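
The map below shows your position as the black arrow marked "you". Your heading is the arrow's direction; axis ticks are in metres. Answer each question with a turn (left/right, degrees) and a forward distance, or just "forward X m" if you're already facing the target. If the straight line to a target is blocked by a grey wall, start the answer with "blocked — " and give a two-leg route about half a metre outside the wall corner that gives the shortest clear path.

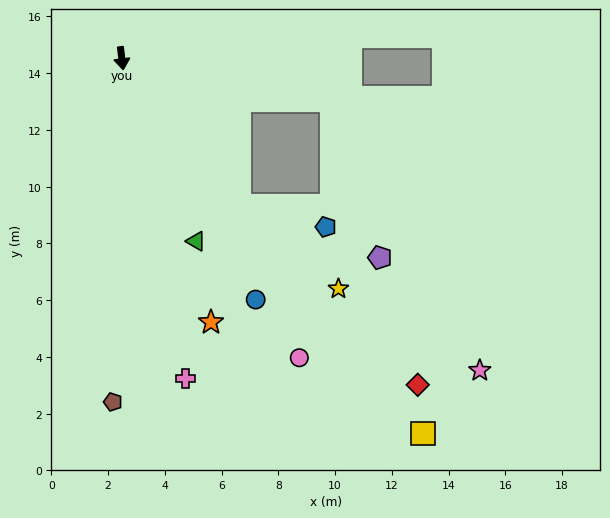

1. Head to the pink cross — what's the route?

turn left 4°, forward 11.5 m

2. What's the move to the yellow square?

turn left 32°, forward 17.0 m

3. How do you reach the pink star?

blocked — turn left 72°, forward 7.5 m, then turn right 50°, forward 10.9 m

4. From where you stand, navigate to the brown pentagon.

turn right 8°, forward 12.1 m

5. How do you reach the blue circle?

turn left 22°, forward 9.7 m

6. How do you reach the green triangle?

turn left 15°, forward 7.0 m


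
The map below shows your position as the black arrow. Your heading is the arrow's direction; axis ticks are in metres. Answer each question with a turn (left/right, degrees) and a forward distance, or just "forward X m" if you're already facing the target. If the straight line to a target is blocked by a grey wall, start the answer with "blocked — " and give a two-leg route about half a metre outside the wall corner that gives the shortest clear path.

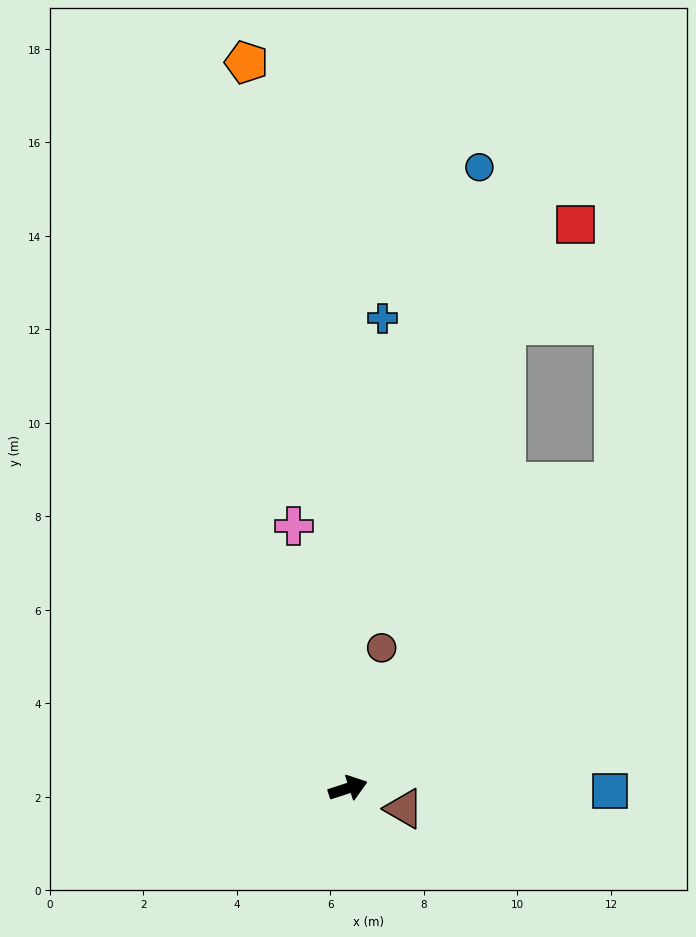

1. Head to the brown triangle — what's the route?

turn right 38°, forward 1.3 m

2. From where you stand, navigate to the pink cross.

turn left 84°, forward 5.7 m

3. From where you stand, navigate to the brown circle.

turn left 59°, forward 3.1 m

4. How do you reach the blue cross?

turn left 68°, forward 10.1 m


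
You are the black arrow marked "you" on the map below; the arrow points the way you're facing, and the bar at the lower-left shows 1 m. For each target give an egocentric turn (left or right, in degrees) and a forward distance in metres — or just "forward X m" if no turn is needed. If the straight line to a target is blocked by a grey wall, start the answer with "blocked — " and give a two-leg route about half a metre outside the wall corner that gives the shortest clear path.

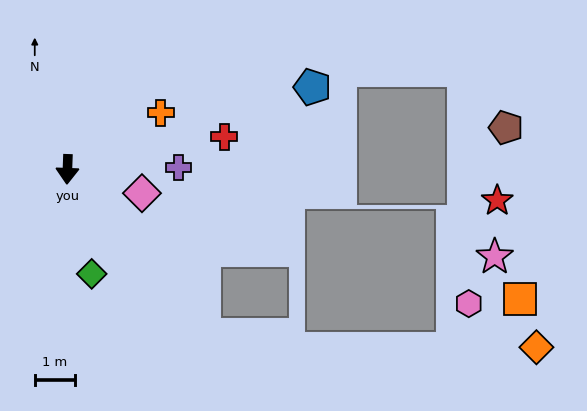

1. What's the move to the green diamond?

turn left 15°, forward 2.6 m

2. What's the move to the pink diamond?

turn left 74°, forward 1.9 m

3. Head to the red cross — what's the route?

turn left 104°, forward 4.0 m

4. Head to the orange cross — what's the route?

turn left 123°, forward 2.7 m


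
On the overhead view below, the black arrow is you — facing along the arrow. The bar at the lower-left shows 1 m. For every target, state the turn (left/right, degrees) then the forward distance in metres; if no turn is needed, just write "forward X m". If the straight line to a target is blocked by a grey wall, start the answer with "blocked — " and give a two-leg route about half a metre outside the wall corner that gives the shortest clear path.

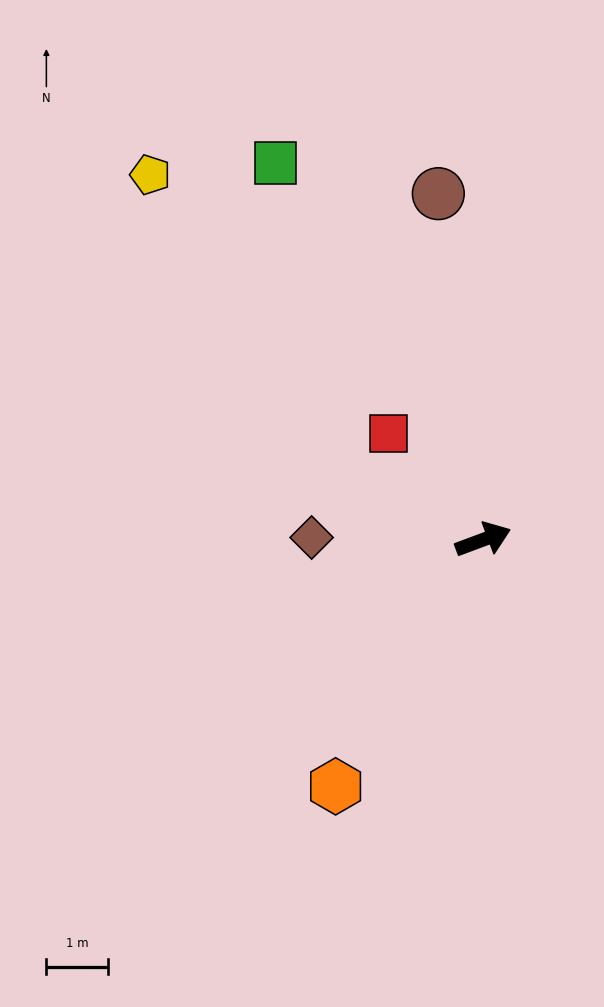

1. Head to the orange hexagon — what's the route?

turn right 141°, forward 4.7 m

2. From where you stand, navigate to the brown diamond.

turn left 159°, forward 2.8 m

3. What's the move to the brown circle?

turn left 77°, forward 5.7 m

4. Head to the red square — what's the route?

turn left 111°, forward 2.3 m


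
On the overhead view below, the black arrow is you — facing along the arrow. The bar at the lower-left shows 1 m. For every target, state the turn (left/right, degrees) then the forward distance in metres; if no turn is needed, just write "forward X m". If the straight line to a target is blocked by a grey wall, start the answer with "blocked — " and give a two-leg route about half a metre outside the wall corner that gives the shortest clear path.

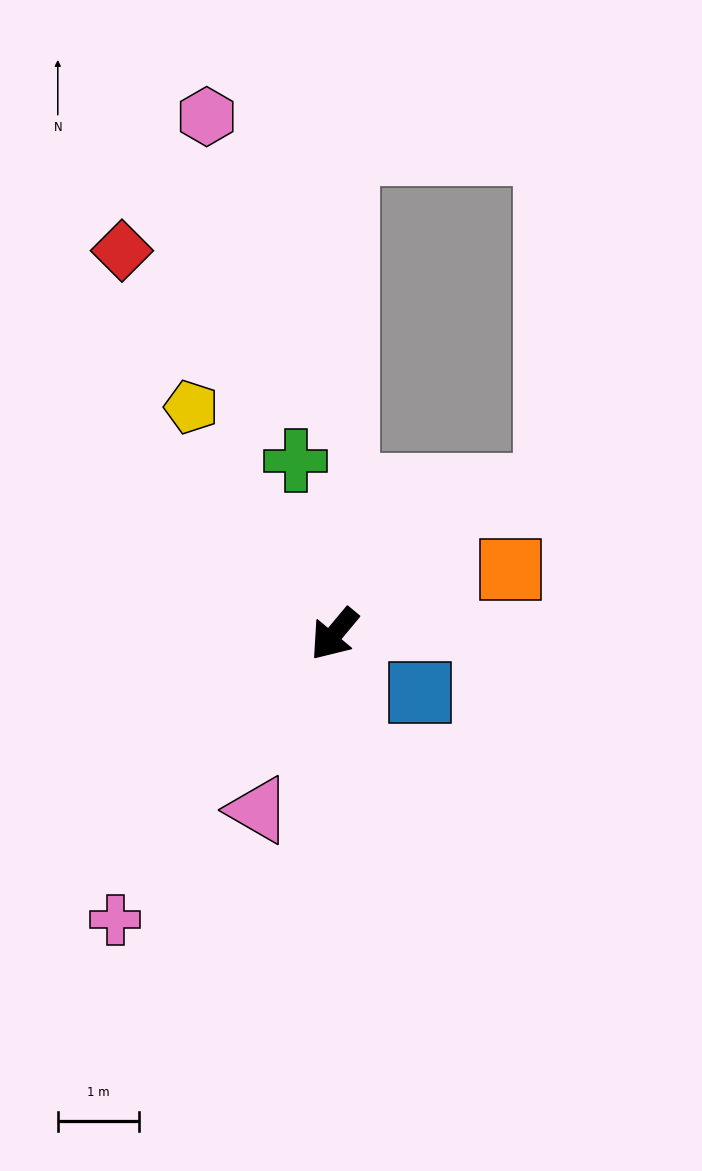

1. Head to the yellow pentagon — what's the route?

turn right 108°, forward 3.3 m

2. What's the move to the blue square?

turn left 96°, forward 1.3 m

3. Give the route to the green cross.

turn right 128°, forward 2.2 m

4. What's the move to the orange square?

turn left 150°, forward 2.3 m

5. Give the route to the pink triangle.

turn left 16°, forward 2.4 m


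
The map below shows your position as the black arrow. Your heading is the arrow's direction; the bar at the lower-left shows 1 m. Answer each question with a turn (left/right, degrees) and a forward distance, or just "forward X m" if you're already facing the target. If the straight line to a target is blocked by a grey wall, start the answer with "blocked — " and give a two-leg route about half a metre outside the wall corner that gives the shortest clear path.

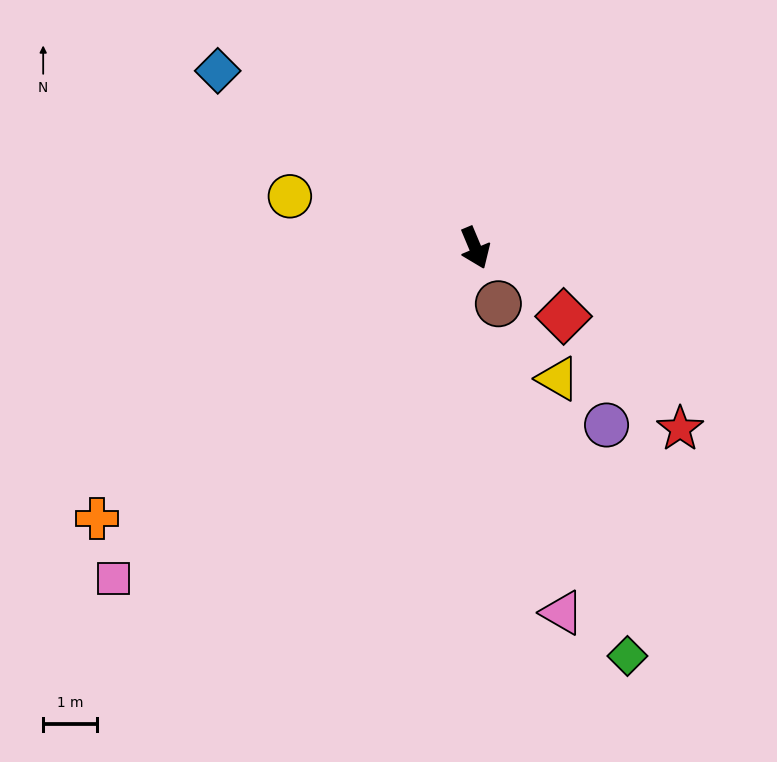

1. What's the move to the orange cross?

turn right 77°, forward 8.6 m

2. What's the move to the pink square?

turn right 70°, forward 9.1 m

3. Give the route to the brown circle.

forward 1.1 m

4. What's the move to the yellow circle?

turn right 128°, forward 3.6 m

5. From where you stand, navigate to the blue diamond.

turn right 147°, forward 5.8 m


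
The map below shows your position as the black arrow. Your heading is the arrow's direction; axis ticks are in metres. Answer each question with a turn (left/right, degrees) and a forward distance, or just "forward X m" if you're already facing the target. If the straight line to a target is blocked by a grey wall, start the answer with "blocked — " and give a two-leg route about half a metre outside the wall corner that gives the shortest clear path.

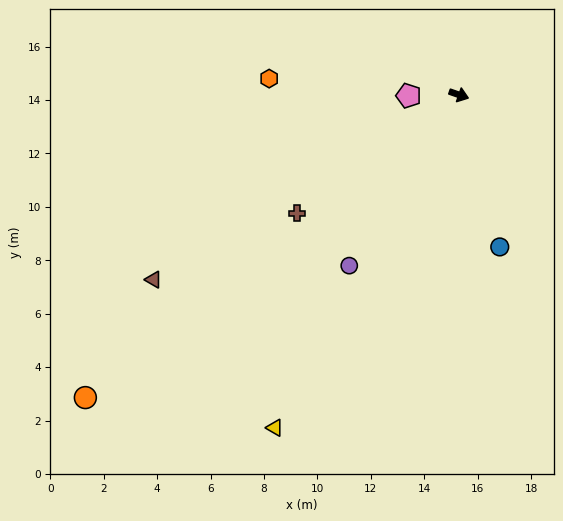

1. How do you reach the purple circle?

turn right 104°, forward 7.6 m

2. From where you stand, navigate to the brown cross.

turn right 125°, forward 7.5 m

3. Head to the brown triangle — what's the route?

turn right 130°, forward 13.4 m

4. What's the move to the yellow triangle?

turn right 100°, forward 14.2 m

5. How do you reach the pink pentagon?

turn right 160°, forward 1.9 m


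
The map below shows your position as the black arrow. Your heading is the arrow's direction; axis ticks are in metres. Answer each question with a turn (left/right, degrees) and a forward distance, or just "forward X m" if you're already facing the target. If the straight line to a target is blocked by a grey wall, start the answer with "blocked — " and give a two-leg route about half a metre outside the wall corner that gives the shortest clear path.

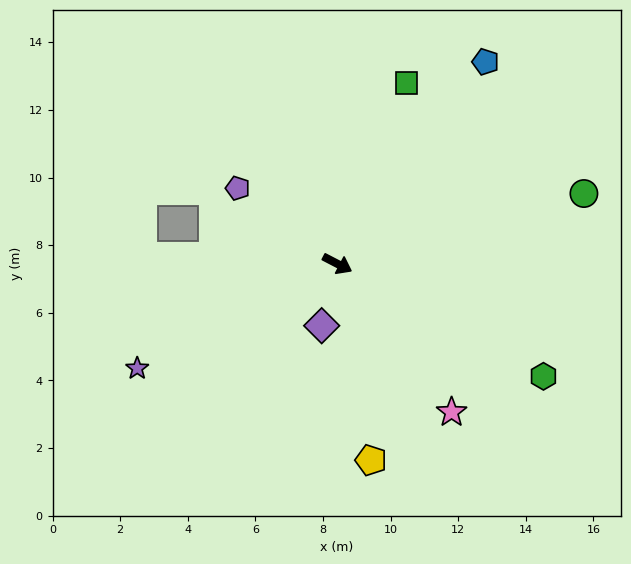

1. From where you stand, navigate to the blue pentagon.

turn left 81°, forward 7.4 m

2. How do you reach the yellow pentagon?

turn right 53°, forward 5.9 m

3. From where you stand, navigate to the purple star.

turn right 125°, forward 6.7 m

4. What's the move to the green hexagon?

forward 6.9 m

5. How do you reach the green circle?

turn left 43°, forward 7.6 m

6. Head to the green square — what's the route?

turn left 96°, forward 5.7 m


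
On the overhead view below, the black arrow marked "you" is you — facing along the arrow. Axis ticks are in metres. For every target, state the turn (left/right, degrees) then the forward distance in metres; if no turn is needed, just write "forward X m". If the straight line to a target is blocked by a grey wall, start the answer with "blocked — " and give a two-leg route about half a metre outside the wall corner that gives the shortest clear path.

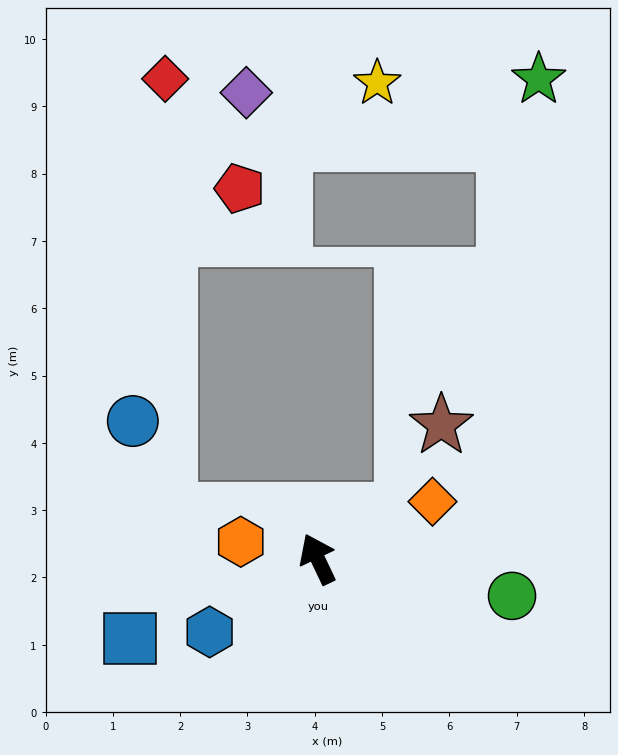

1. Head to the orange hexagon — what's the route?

turn left 52°, forward 1.2 m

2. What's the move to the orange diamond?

turn right 89°, forward 1.9 m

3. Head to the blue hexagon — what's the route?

turn left 99°, forward 1.9 m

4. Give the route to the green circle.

turn right 126°, forward 2.9 m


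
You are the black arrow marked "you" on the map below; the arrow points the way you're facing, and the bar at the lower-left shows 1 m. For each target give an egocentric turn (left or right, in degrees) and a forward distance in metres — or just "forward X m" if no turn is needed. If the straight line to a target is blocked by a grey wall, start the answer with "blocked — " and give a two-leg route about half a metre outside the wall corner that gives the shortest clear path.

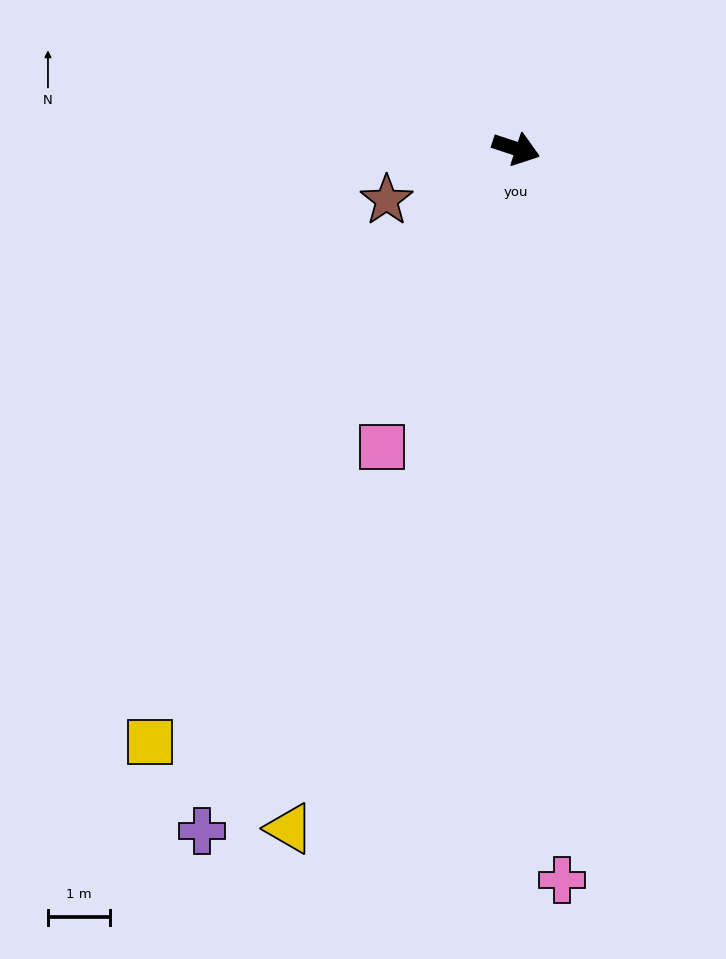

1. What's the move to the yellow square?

turn right 103°, forward 11.2 m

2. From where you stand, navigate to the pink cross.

turn right 68°, forward 11.8 m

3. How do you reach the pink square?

turn right 96°, forward 5.2 m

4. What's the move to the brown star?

turn right 140°, forward 2.2 m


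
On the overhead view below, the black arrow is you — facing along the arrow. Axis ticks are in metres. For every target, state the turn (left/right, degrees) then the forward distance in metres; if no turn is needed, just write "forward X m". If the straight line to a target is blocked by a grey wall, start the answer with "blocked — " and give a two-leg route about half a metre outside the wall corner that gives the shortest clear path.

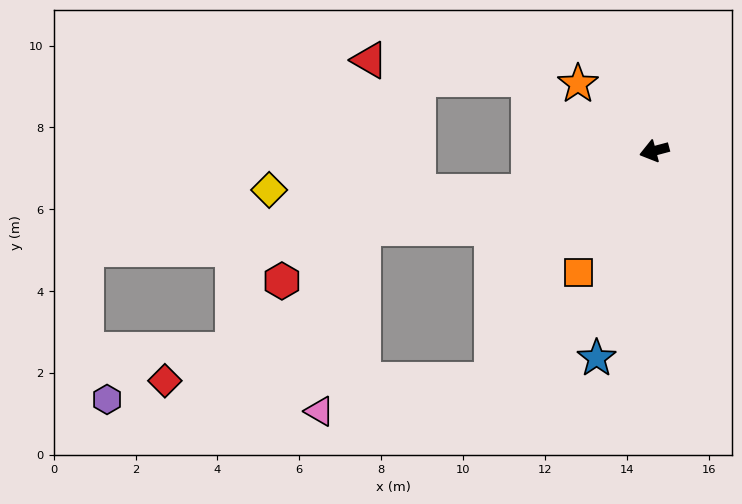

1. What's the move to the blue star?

turn left 60°, forward 5.3 m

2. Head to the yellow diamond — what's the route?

blocked — turn left 3°, forward 3.2 m, then turn right 18°, forward 6.3 m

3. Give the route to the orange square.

turn left 43°, forward 3.5 m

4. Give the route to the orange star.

turn right 56°, forward 2.5 m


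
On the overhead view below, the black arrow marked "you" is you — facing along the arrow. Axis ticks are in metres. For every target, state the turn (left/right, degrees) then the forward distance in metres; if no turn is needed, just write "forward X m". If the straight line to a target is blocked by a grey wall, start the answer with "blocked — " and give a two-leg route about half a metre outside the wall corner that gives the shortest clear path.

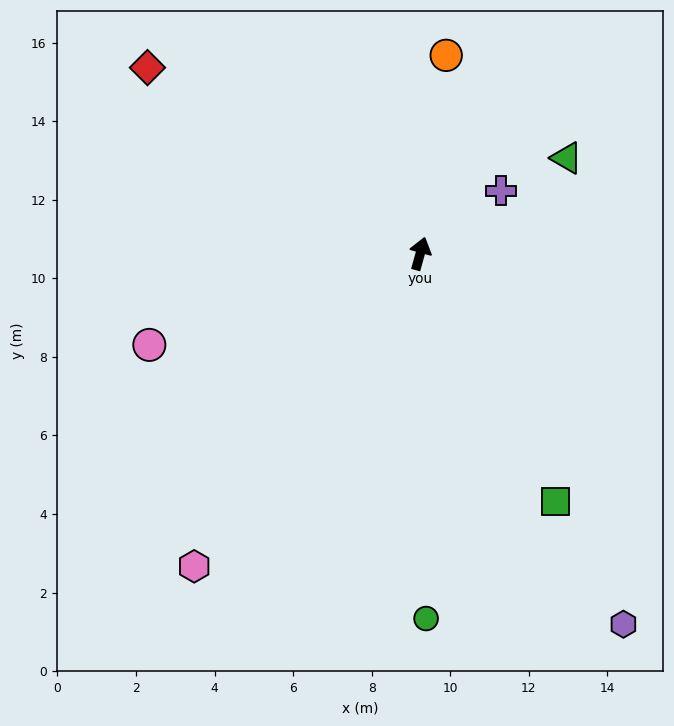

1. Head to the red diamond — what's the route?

turn left 71°, forward 8.4 m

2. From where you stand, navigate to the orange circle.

turn left 8°, forward 5.1 m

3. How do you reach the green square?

turn right 136°, forward 7.2 m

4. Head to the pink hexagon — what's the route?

turn left 160°, forward 9.8 m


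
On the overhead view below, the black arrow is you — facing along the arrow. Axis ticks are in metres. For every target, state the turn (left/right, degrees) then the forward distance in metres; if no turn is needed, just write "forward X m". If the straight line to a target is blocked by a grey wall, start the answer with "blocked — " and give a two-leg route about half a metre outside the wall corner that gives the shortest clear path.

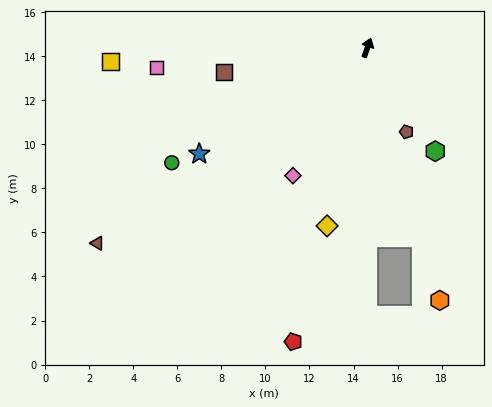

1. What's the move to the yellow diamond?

turn right 173°, forward 8.3 m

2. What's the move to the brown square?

turn left 119°, forward 6.6 m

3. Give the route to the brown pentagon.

turn right 135°, forward 4.2 m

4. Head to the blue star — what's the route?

turn left 142°, forward 9.0 m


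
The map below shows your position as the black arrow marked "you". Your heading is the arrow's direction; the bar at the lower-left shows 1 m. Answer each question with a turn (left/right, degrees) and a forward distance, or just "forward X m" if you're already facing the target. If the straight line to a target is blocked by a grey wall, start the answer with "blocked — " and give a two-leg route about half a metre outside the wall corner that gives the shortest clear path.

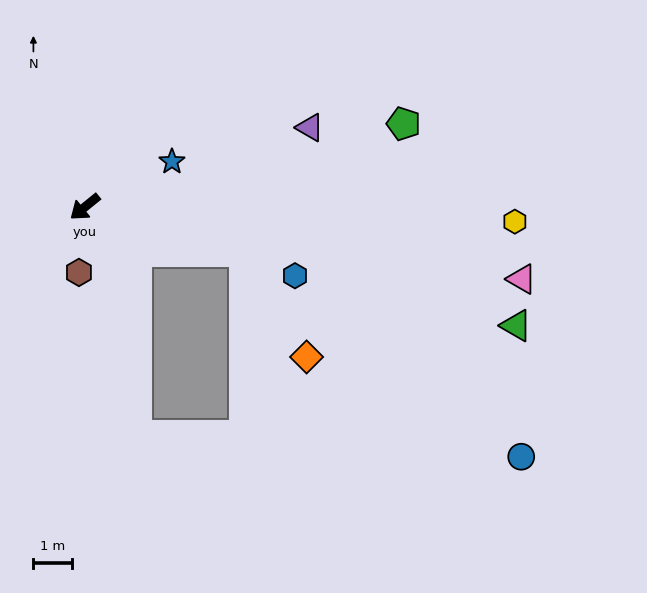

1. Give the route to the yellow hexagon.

turn left 139°, forward 11.2 m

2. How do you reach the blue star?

turn left 168°, forward 2.6 m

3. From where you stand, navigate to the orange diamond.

blocked — turn left 126°, forward 4.3 m, then turn right 45°, forward 3.2 m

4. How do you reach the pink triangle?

turn left 132°, forward 11.5 m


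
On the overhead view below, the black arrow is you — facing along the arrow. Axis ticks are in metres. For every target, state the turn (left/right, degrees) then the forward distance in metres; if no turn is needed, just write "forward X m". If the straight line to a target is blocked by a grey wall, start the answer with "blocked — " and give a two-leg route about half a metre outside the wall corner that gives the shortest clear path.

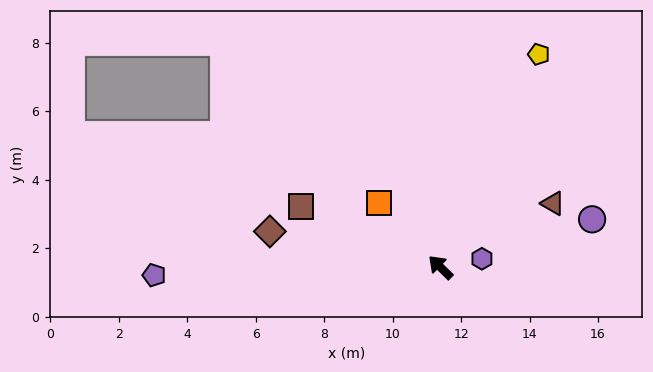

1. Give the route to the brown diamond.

turn left 33°, forward 5.1 m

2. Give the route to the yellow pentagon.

turn right 70°, forward 6.8 m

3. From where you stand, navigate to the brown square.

turn left 21°, forward 4.4 m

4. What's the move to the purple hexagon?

turn right 124°, forward 1.2 m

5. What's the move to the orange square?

forward 2.6 m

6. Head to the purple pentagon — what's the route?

turn left 46°, forward 8.4 m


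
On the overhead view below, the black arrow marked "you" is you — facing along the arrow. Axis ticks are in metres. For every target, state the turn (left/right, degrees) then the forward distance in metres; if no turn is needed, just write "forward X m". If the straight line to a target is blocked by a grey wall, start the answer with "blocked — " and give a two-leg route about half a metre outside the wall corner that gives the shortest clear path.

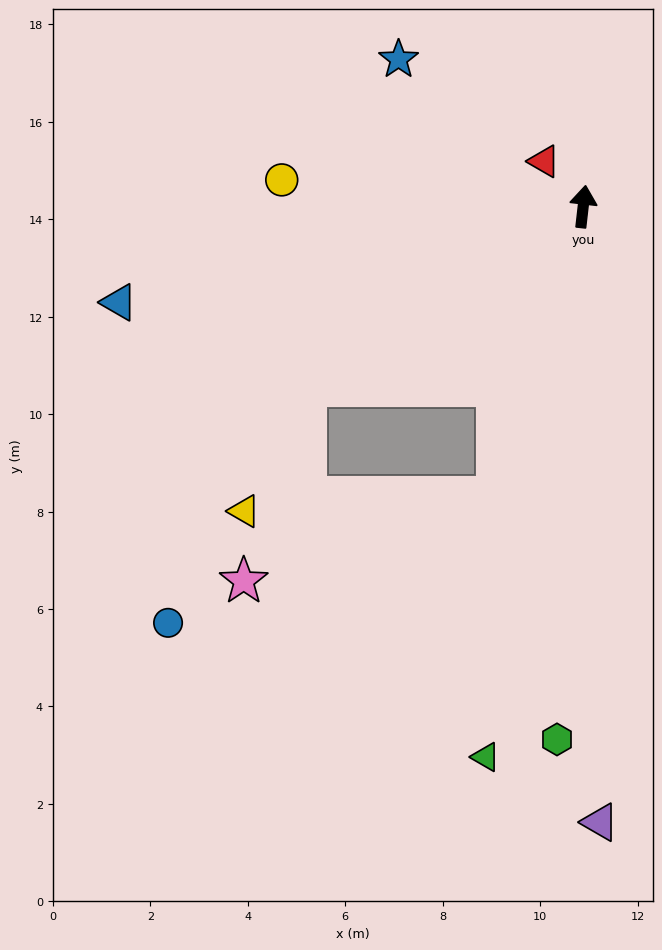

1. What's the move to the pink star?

blocked — turn left 170°, forward 6.2 m, then turn right 55°, forward 5.5 m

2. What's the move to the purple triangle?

turn right 172°, forward 12.6 m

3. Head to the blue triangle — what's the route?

turn left 108°, forward 9.7 m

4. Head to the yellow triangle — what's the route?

blocked — turn left 129°, forward 6.8 m, then turn left 31°, forward 2.9 m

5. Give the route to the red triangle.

turn left 47°, forward 1.2 m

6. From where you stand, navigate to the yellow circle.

turn left 91°, forward 6.2 m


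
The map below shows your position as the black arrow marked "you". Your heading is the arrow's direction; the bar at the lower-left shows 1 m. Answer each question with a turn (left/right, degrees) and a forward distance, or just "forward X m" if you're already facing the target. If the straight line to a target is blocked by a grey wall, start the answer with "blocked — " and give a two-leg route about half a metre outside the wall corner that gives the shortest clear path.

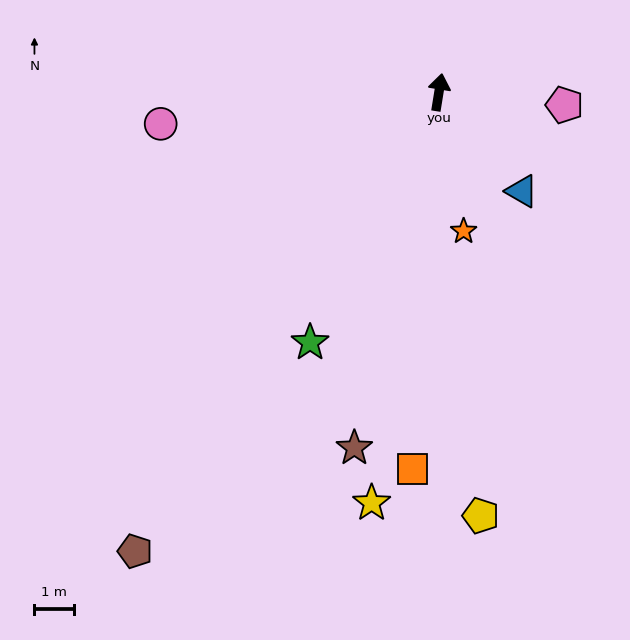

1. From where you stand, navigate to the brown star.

turn left 176°, forward 9.3 m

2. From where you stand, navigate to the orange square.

turn right 175°, forward 9.6 m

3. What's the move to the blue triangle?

turn right 131°, forward 3.3 m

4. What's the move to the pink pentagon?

turn right 87°, forward 3.2 m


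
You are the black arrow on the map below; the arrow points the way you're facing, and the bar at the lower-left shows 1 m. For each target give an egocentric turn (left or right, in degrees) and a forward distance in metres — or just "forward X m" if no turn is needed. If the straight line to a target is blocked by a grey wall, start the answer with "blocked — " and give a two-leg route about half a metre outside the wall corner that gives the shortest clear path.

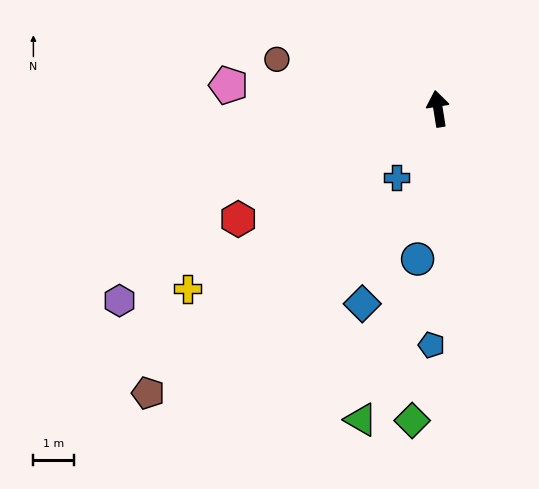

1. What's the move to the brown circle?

turn left 64°, forward 4.1 m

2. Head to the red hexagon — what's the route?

turn left 110°, forward 5.6 m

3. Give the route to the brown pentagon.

turn left 125°, forward 9.9 m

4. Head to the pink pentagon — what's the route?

turn left 75°, forward 5.1 m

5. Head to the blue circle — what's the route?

turn left 163°, forward 3.7 m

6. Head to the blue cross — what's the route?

turn left 140°, forward 2.0 m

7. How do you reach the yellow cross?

turn left 117°, forward 7.5 m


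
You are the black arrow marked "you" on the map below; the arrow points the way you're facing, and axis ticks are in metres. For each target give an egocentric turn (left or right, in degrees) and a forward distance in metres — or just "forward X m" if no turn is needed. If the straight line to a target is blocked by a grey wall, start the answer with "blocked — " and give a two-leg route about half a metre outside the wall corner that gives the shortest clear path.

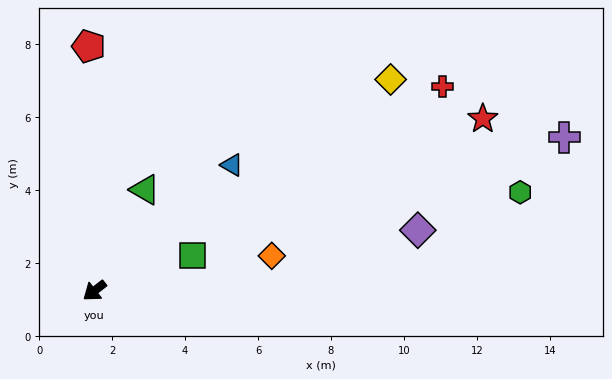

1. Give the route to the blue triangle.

turn right 175°, forward 5.1 m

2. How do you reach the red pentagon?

turn right 127°, forward 6.7 m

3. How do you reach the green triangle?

turn right 154°, forward 3.1 m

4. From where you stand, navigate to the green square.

turn left 162°, forward 2.8 m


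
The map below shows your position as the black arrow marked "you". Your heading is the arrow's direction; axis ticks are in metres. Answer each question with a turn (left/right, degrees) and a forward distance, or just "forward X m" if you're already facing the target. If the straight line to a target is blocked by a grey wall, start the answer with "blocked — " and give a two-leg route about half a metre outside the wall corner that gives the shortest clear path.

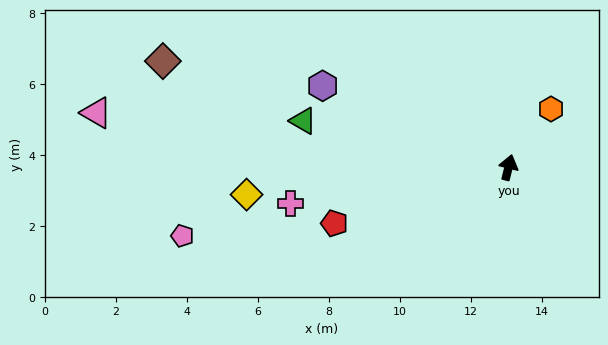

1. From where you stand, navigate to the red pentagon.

turn left 122°, forward 5.2 m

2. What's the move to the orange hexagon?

turn right 22°, forward 2.0 m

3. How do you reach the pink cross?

turn left 113°, forward 6.2 m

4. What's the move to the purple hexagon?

turn left 80°, forward 5.7 m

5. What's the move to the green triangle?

turn left 91°, forward 5.9 m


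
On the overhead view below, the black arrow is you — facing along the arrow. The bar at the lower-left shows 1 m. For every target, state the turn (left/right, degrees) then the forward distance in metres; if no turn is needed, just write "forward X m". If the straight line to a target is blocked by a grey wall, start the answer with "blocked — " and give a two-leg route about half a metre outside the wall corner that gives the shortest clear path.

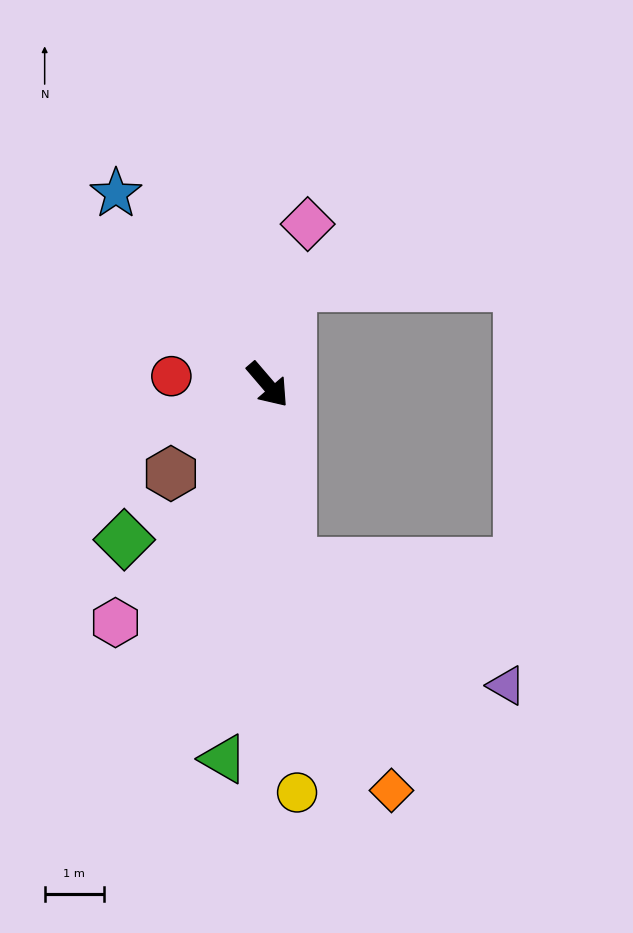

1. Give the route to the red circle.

turn right 136°, forward 1.6 m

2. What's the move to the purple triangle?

blocked — turn right 33°, forward 3.0 m, then turn left 53°, forward 4.2 m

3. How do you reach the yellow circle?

turn right 36°, forward 6.9 m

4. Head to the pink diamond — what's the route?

turn left 125°, forward 2.8 m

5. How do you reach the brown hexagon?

turn right 88°, forward 2.2 m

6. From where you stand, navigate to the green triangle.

turn right 47°, forward 6.3 m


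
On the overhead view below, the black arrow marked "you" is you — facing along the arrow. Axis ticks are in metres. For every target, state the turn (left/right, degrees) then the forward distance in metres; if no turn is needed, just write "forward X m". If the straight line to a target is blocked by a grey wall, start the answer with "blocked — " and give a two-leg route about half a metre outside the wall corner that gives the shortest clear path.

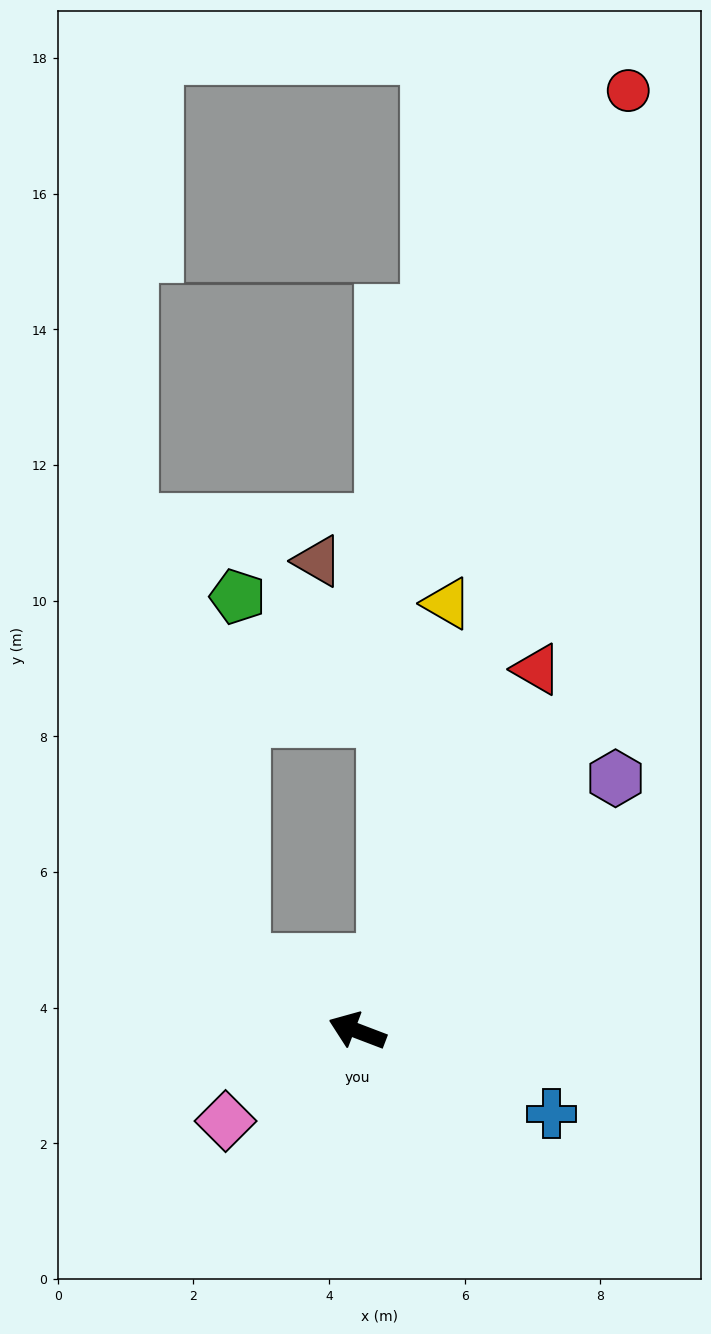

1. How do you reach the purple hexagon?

turn right 115°, forward 5.3 m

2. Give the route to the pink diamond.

turn left 55°, forward 2.4 m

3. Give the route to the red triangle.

turn right 96°, forward 6.0 m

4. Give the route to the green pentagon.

blocked — turn right 10°, forward 2.0 m, then turn right 59°, forward 5.4 m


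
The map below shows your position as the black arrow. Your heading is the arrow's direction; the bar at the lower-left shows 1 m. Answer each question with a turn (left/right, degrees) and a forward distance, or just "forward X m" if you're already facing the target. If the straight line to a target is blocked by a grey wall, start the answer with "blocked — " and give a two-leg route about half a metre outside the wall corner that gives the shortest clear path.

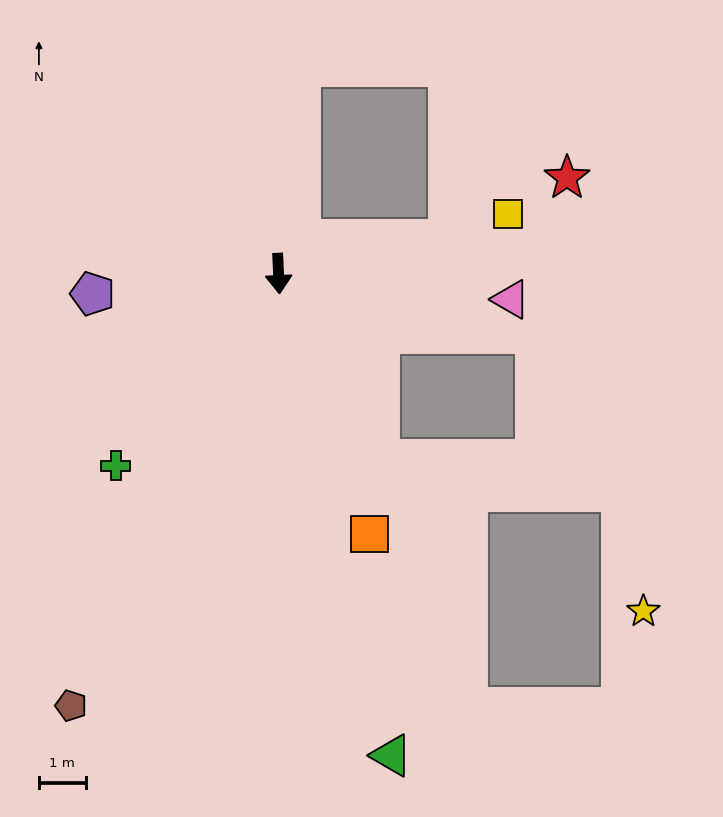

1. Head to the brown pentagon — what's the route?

turn right 28°, forward 10.2 m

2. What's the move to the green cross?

turn right 43°, forward 5.4 m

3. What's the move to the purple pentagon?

turn right 86°, forward 4.0 m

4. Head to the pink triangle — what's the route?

turn left 81°, forward 5.0 m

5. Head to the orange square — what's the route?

turn left 17°, forward 5.9 m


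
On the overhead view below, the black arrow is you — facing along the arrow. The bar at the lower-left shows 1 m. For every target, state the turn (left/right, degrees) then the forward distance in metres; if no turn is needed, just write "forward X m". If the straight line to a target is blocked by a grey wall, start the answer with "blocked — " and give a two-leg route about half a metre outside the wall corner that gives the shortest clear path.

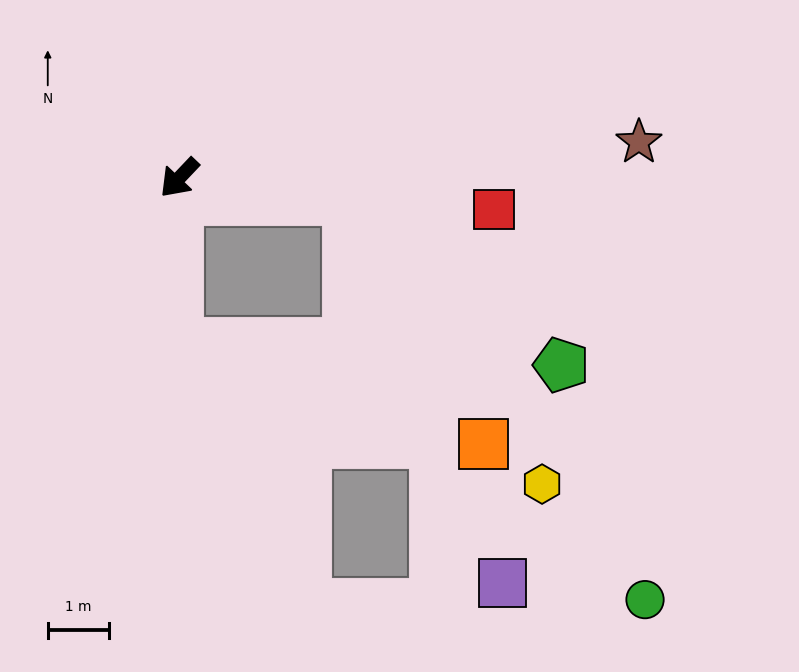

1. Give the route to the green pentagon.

blocked — turn left 126°, forward 2.8 m, then turn right 30°, forward 4.4 m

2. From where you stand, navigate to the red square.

turn left 128°, forward 5.1 m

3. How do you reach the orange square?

blocked — turn left 126°, forward 2.8 m, then turn right 54°, forward 4.5 m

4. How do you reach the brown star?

turn left 138°, forward 7.5 m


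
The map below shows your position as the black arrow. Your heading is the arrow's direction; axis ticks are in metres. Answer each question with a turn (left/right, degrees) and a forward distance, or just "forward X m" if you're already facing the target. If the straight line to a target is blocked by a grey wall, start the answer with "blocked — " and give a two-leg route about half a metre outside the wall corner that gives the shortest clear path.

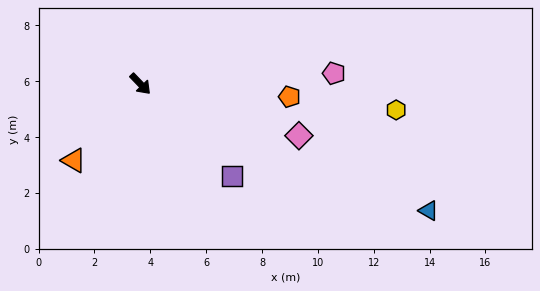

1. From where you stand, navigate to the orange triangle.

turn right 85°, forward 3.6 m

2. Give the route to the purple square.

forward 4.6 m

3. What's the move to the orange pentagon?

turn left 41°, forward 5.4 m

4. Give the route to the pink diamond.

turn left 28°, forward 6.0 m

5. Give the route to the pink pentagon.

turn left 49°, forward 6.9 m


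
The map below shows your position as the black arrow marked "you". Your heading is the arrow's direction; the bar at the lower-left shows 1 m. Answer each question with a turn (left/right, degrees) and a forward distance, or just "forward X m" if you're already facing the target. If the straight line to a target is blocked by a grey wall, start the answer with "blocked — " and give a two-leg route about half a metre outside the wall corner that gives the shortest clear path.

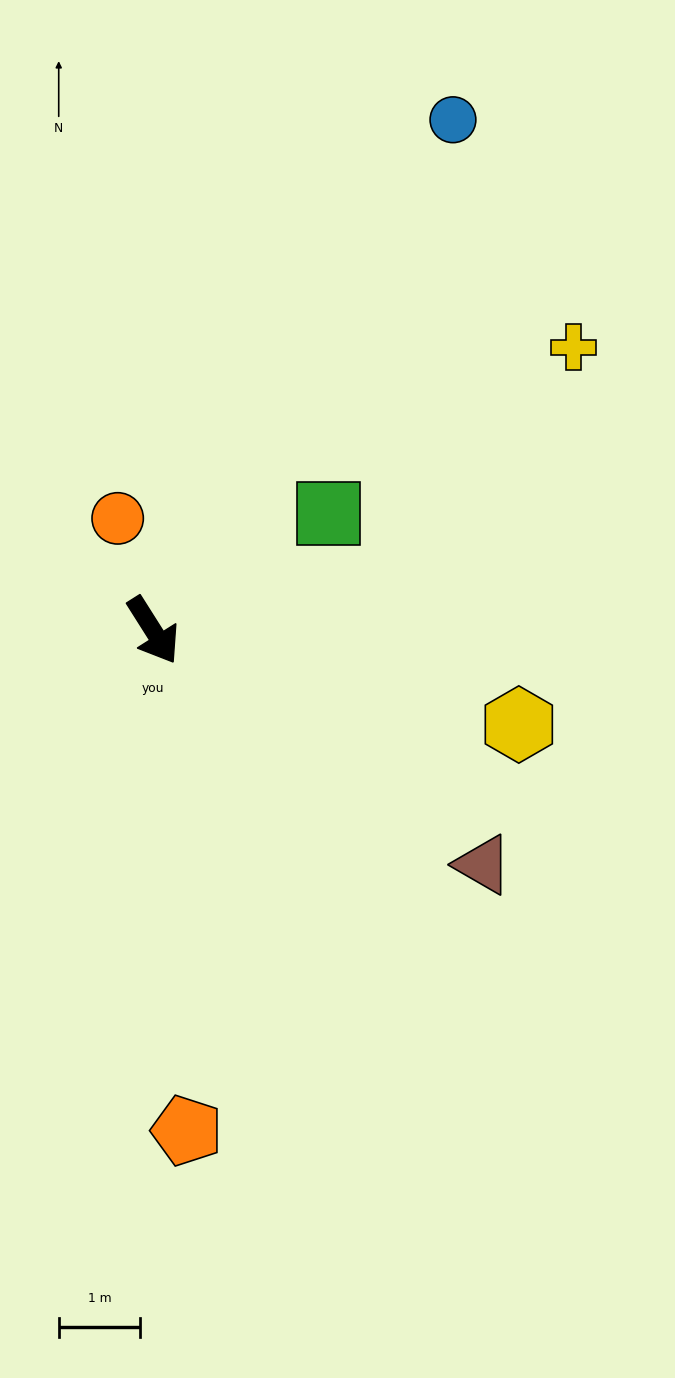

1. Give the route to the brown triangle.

turn left 22°, forward 5.0 m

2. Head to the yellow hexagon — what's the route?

turn left 43°, forward 4.6 m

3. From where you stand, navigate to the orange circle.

turn left 165°, forward 1.4 m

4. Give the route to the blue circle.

turn left 117°, forward 7.3 m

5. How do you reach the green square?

turn left 91°, forward 2.6 m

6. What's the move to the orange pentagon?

turn right 28°, forward 6.1 m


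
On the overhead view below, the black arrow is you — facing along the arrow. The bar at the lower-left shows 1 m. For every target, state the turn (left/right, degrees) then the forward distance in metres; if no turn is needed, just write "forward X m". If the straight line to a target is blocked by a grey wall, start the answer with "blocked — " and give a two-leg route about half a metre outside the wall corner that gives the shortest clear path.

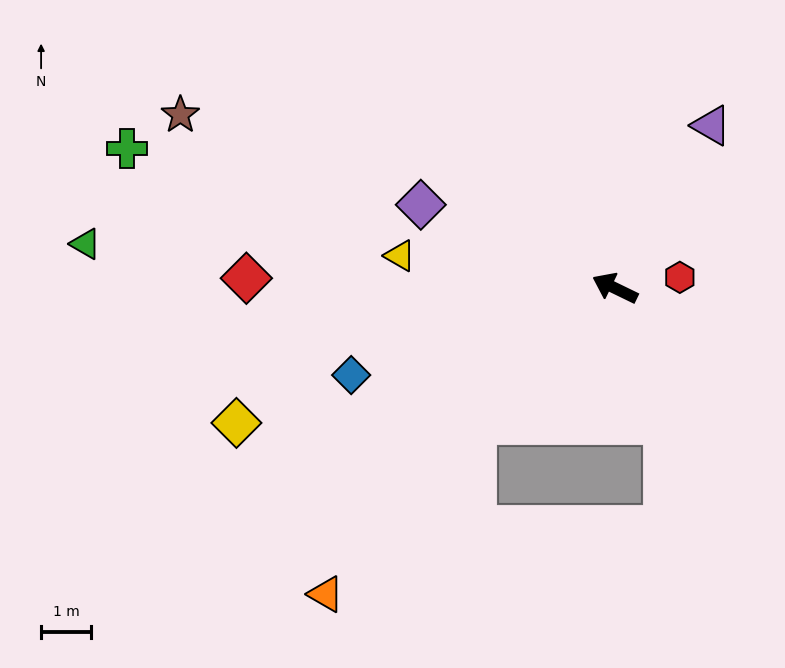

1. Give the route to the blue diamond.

turn left 44°, forward 5.6 m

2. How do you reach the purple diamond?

turn left 3°, forward 4.2 m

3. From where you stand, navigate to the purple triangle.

turn right 95°, forward 3.8 m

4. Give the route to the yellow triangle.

turn left 17°, forward 4.3 m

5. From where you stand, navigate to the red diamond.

turn left 24°, forward 7.4 m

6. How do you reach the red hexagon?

turn right 145°, forward 1.3 m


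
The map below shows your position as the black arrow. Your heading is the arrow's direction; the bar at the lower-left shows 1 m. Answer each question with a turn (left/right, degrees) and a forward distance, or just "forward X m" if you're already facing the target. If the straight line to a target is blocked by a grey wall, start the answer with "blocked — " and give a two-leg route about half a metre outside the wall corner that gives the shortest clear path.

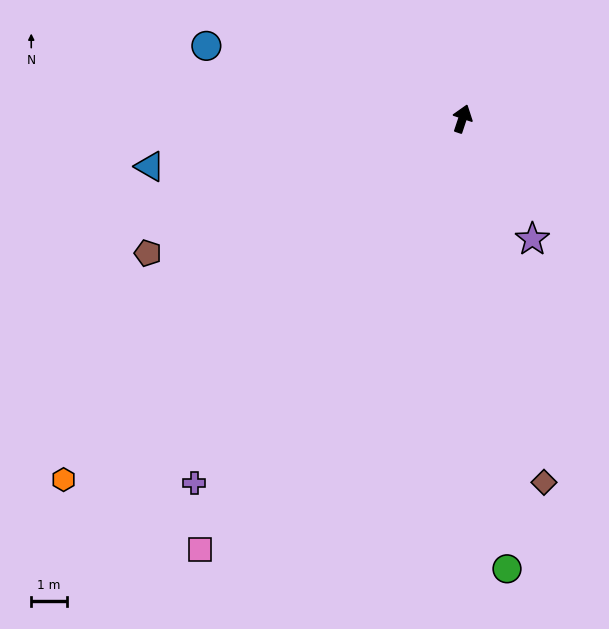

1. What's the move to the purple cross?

turn left 162°, forward 12.6 m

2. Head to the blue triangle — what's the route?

turn left 117°, forward 8.8 m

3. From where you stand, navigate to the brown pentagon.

turn left 132°, forward 9.5 m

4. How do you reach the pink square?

turn left 167°, forward 14.1 m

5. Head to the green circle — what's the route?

turn right 156°, forward 12.6 m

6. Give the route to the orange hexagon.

turn left 151°, forward 15.0 m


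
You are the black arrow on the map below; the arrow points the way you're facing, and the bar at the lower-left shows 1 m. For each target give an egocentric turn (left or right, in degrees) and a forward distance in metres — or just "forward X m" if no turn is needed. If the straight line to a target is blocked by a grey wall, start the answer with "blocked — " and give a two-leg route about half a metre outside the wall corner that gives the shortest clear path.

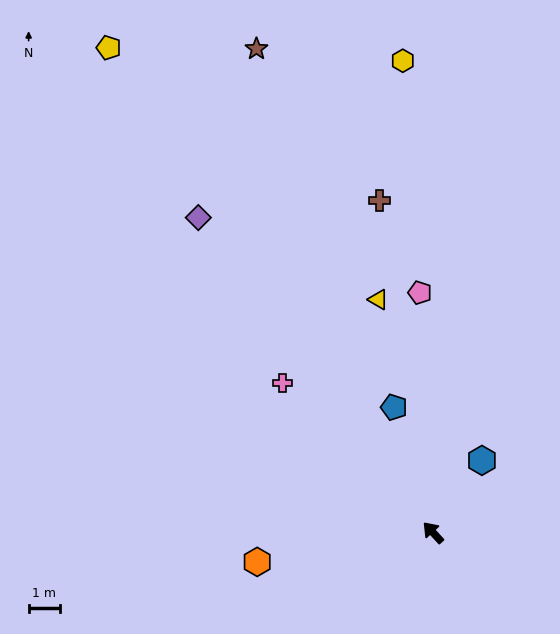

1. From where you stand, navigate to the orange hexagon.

turn left 57°, forward 5.7 m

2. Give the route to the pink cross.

turn left 3°, forward 6.8 m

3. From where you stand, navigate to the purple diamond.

turn right 6°, forward 12.6 m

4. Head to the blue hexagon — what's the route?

turn right 77°, forward 2.8 m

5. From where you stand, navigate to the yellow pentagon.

turn right 9°, forward 18.8 m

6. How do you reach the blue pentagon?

turn right 25°, forward 4.2 m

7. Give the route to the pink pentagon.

turn right 39°, forward 7.7 m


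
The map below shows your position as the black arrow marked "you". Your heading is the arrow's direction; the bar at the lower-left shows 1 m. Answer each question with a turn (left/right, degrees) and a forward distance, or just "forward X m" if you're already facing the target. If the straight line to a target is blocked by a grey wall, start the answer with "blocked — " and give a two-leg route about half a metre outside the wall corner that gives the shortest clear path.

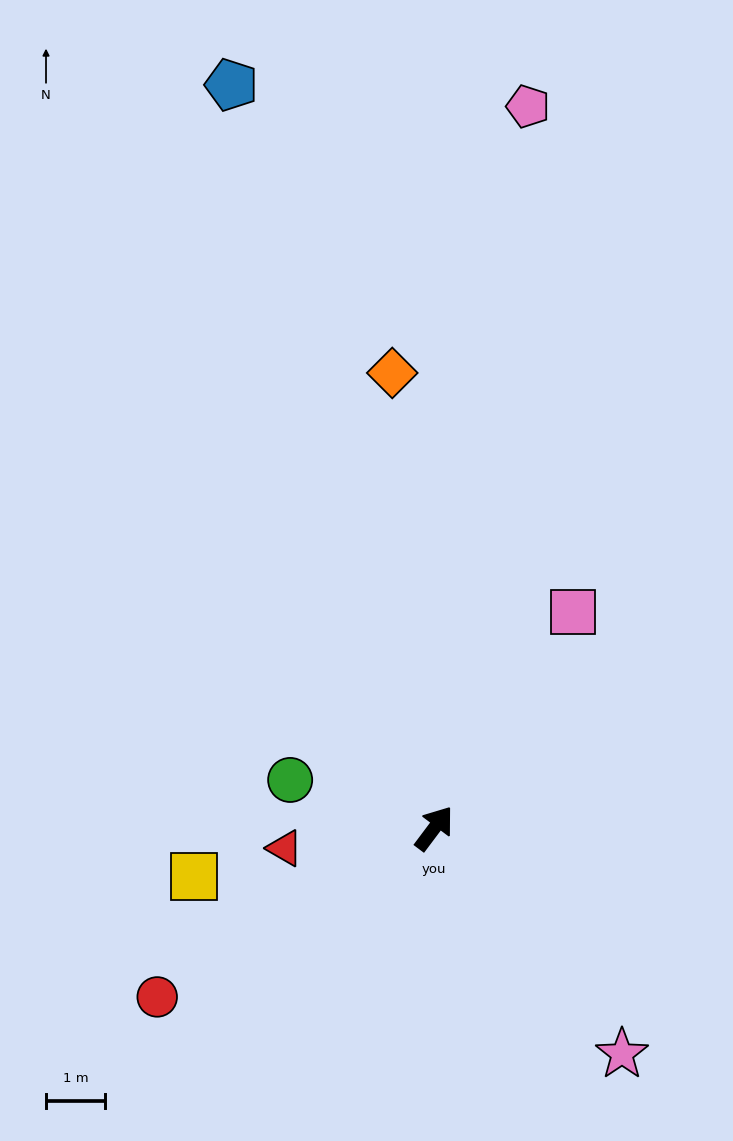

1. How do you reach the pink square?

turn left 4°, forward 4.4 m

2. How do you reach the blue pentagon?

turn left 52°, forward 13.1 m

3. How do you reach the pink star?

turn right 103°, forward 5.0 m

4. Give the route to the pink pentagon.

turn left 29°, forward 12.3 m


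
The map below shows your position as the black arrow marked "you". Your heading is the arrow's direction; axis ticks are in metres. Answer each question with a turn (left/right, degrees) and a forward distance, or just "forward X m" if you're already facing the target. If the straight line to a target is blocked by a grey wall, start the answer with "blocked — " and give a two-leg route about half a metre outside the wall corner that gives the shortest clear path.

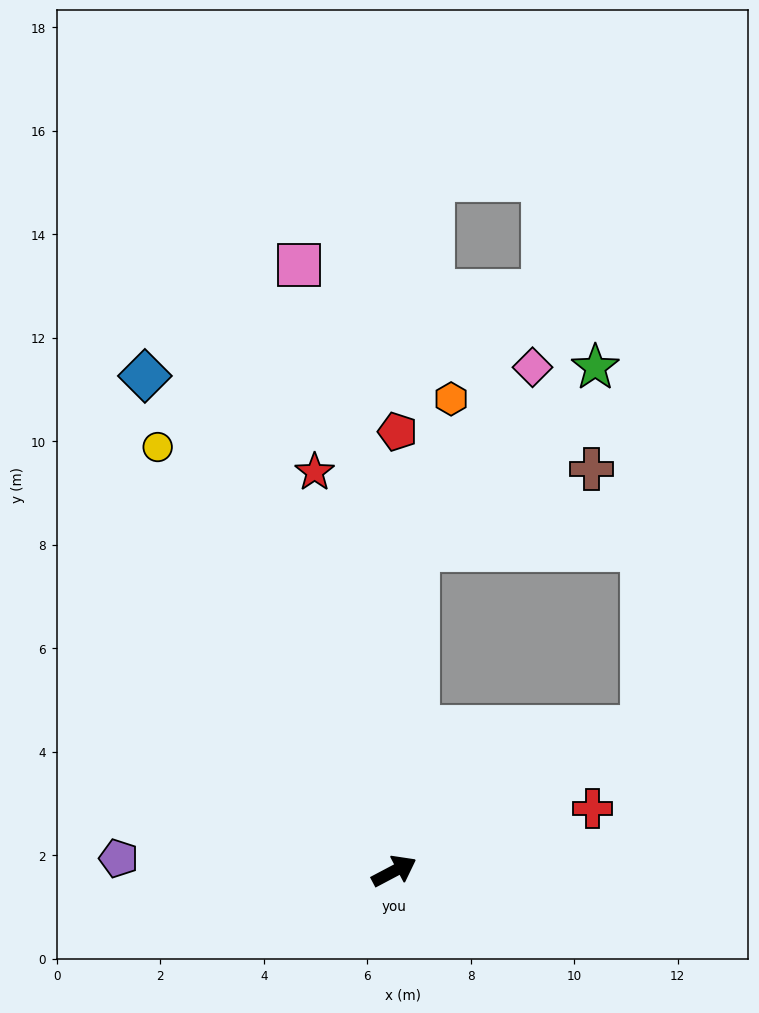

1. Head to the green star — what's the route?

blocked — turn left 58°, forward 6.2 m, then turn right 40°, forward 4.9 m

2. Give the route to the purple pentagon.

turn left 150°, forward 5.3 m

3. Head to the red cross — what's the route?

turn right 10°, forward 4.0 m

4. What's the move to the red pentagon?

turn left 62°, forward 8.5 m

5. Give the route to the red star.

turn left 73°, forward 7.9 m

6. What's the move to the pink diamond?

blocked — turn left 58°, forward 6.2 m, then turn right 28°, forward 4.2 m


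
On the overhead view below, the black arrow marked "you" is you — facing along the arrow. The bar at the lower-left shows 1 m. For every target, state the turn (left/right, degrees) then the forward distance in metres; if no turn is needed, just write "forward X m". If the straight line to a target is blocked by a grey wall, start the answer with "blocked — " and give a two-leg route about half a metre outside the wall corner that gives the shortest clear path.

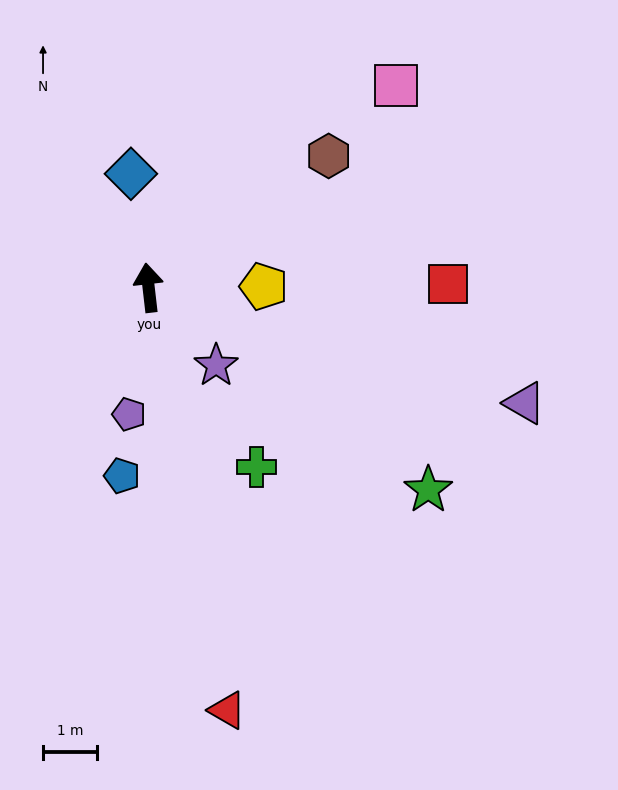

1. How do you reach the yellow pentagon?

turn right 96°, forward 2.2 m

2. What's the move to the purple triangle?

turn right 114°, forward 7.4 m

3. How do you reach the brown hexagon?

turn right 60°, forward 4.2 m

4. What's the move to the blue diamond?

turn left 2°, forward 2.2 m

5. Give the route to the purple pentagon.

turn left 165°, forward 2.4 m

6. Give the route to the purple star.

turn right 146°, forward 1.9 m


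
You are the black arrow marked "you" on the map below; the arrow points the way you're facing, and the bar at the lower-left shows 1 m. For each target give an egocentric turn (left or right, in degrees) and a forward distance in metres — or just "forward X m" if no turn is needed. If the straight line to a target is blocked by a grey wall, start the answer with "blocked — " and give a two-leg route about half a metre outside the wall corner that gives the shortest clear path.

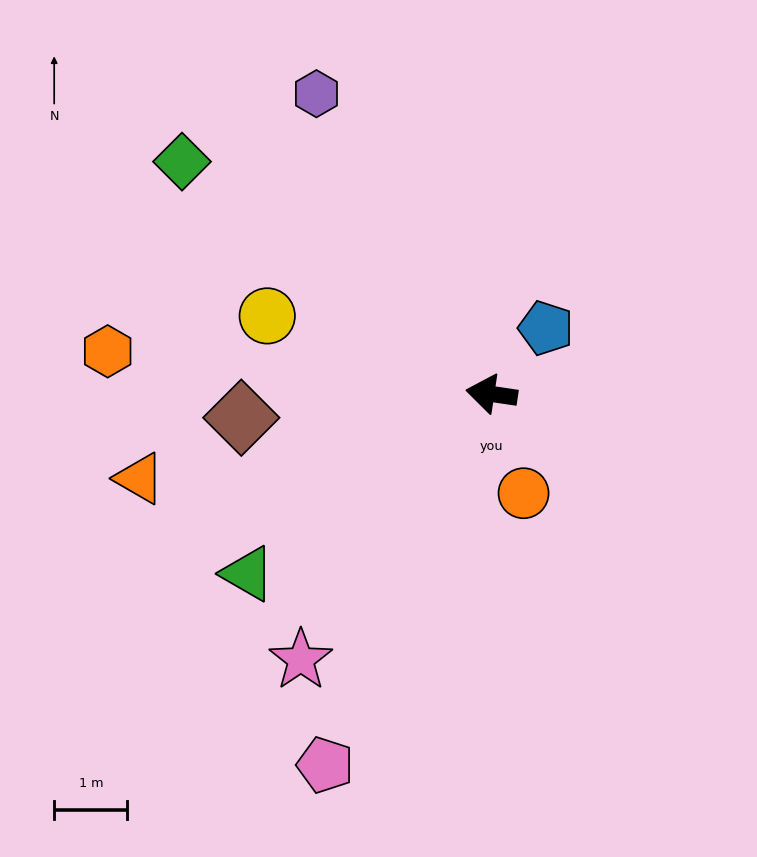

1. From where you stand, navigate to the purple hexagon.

turn right 51°, forward 4.7 m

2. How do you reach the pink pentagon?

turn left 74°, forward 5.6 m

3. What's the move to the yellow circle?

turn right 11°, forward 3.2 m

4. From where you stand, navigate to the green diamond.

turn right 28°, forward 5.3 m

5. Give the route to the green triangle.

turn left 45°, forward 4.1 m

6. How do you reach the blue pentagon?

turn right 121°, forward 1.2 m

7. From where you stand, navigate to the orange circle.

turn left 116°, forward 1.4 m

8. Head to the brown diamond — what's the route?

turn left 14°, forward 3.4 m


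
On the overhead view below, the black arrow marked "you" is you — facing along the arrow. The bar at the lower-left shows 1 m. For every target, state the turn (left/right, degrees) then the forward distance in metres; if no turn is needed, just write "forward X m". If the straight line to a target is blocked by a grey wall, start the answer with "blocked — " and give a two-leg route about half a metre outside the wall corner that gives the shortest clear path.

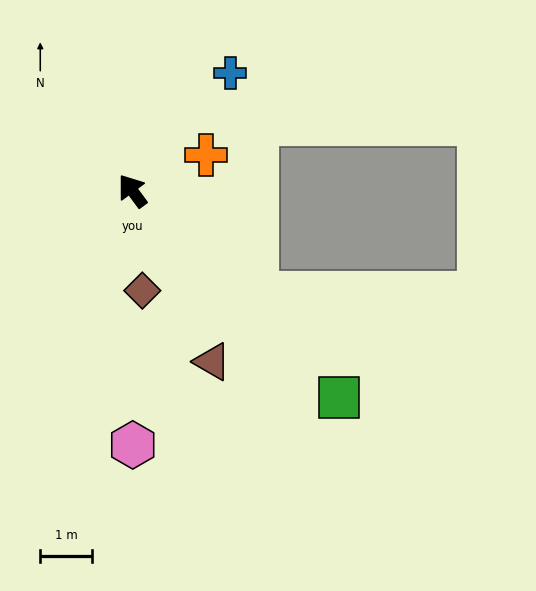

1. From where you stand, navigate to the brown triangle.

turn left 169°, forward 3.7 m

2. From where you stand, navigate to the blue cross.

turn right 76°, forward 3.0 m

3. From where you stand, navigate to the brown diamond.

turn left 149°, forward 1.9 m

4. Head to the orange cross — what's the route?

turn right 101°, forward 1.6 m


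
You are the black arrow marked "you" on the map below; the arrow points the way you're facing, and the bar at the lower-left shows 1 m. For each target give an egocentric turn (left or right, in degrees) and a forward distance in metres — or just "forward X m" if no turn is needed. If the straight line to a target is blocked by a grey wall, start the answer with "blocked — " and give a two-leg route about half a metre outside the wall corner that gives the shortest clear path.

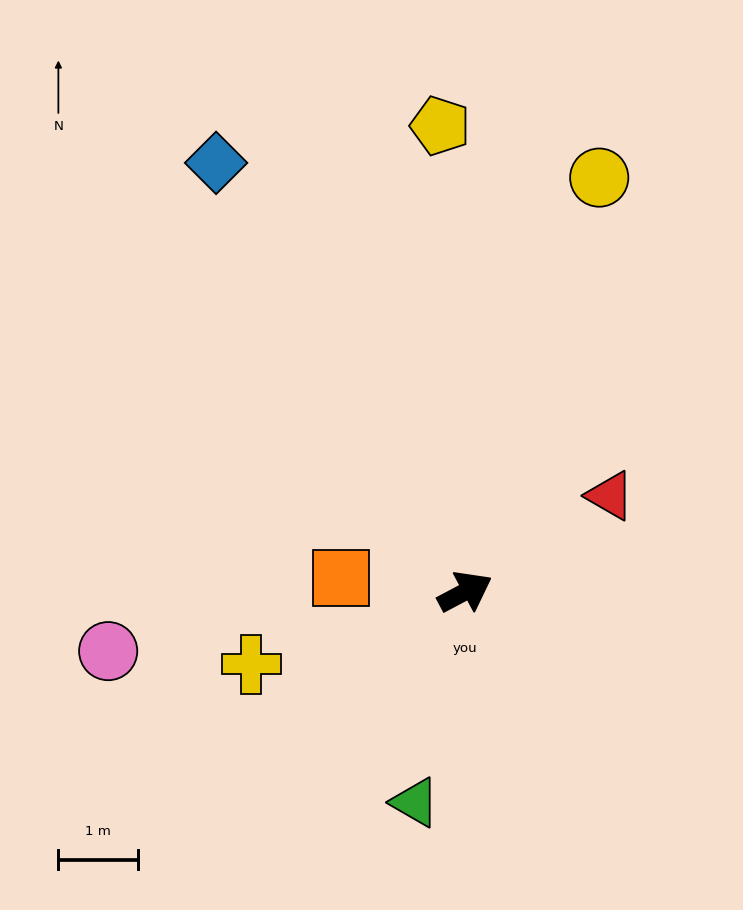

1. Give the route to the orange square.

turn left 146°, forward 1.6 m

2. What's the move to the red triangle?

turn left 6°, forward 2.2 m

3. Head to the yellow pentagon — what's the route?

turn left 65°, forward 5.9 m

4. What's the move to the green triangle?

turn right 131°, forward 2.7 m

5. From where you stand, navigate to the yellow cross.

turn left 171°, forward 2.8 m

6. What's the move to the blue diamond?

turn left 92°, forward 6.2 m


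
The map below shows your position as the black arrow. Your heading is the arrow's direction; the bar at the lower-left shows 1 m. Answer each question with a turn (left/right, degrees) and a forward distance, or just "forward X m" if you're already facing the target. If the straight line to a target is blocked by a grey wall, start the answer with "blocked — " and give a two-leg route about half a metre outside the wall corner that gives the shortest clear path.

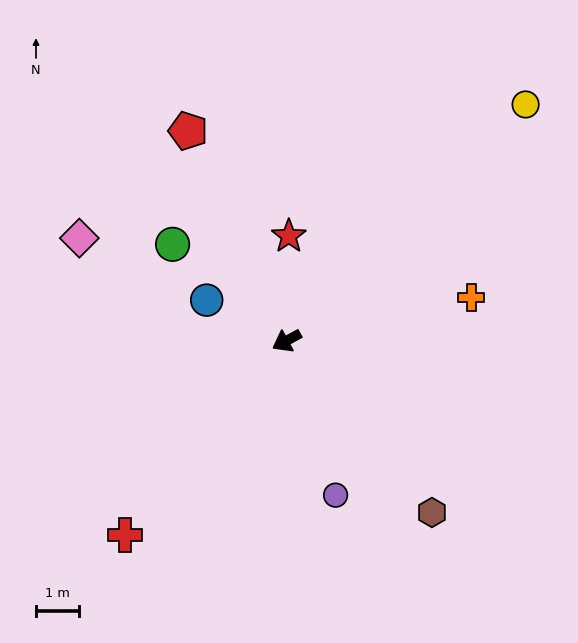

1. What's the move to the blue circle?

turn right 55°, forward 2.1 m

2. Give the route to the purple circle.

turn left 79°, forward 3.8 m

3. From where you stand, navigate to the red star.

turn right 120°, forward 2.4 m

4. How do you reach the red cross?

turn left 22°, forward 5.9 m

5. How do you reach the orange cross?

turn left 165°, forward 4.4 m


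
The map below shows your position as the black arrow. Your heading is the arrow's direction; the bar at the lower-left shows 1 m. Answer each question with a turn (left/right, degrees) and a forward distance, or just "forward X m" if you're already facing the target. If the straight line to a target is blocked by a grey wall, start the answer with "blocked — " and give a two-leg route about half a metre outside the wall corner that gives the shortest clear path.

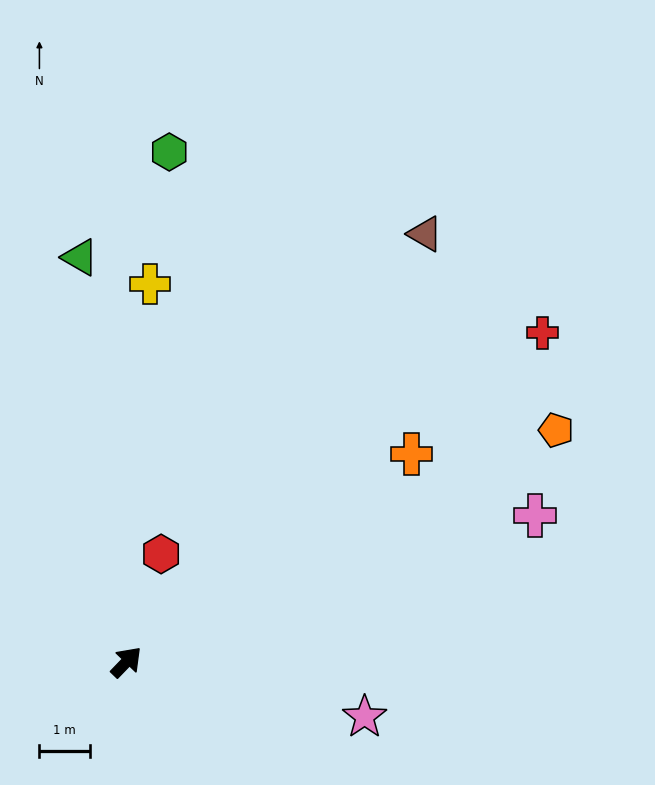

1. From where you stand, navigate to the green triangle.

turn left 51°, forward 8.1 m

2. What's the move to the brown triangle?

turn left 9°, forward 10.4 m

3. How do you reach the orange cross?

turn right 10°, forward 7.0 m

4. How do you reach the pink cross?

turn right 26°, forward 8.7 m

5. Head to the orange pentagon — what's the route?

turn right 18°, forward 9.7 m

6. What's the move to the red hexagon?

turn left 26°, forward 2.3 m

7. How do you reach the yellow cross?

turn left 40°, forward 7.6 m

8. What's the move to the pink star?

turn right 59°, forward 4.9 m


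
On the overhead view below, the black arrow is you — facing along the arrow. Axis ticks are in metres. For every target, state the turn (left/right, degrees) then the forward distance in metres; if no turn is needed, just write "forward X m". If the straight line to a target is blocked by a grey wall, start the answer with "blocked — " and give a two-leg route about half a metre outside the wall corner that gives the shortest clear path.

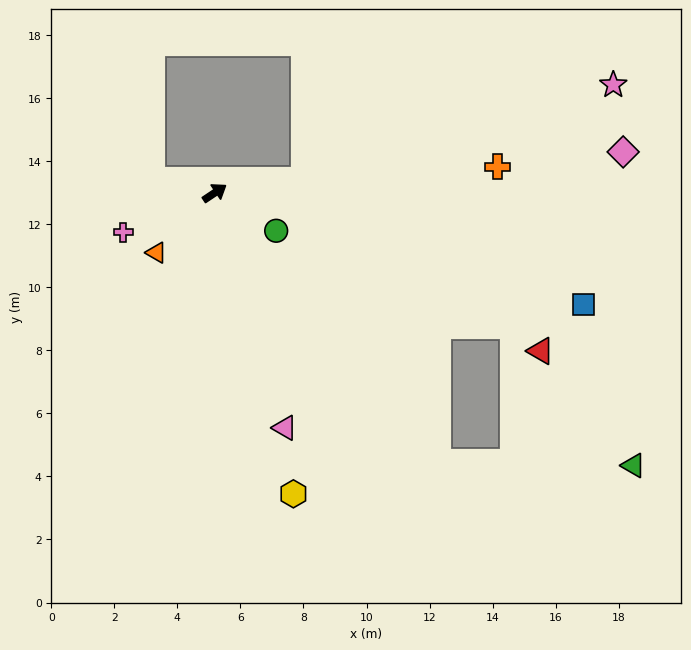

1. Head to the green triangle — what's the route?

blocked — turn right 84°, forward 11.1 m, then turn left 49°, forward 6.2 m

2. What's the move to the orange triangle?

turn right 168°, forward 2.7 m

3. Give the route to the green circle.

turn right 65°, forward 2.3 m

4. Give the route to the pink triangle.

turn right 107°, forward 7.8 m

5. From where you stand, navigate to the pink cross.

turn left 170°, forward 3.2 m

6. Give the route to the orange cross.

turn right 28°, forward 9.0 m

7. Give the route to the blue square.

turn right 51°, forward 12.2 m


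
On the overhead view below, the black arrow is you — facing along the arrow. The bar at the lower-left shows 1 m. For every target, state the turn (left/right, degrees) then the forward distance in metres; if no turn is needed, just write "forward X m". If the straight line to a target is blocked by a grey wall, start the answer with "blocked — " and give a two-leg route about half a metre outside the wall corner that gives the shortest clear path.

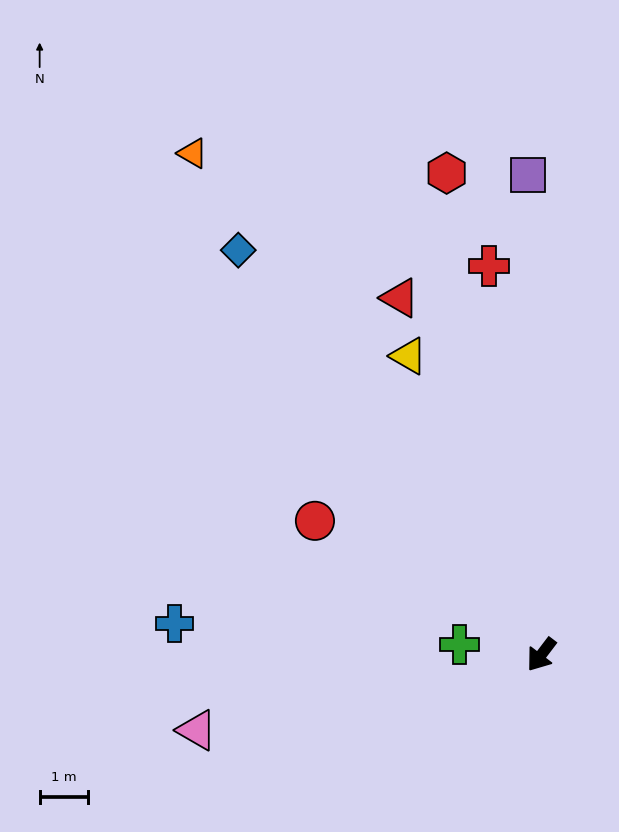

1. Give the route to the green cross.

turn right 60°, forward 1.7 m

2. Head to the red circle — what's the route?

turn right 83°, forward 5.4 m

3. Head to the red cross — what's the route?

turn right 135°, forward 8.1 m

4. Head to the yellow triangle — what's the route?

turn right 119°, forward 6.8 m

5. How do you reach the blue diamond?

turn right 106°, forward 10.4 m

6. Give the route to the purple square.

turn right 141°, forward 9.9 m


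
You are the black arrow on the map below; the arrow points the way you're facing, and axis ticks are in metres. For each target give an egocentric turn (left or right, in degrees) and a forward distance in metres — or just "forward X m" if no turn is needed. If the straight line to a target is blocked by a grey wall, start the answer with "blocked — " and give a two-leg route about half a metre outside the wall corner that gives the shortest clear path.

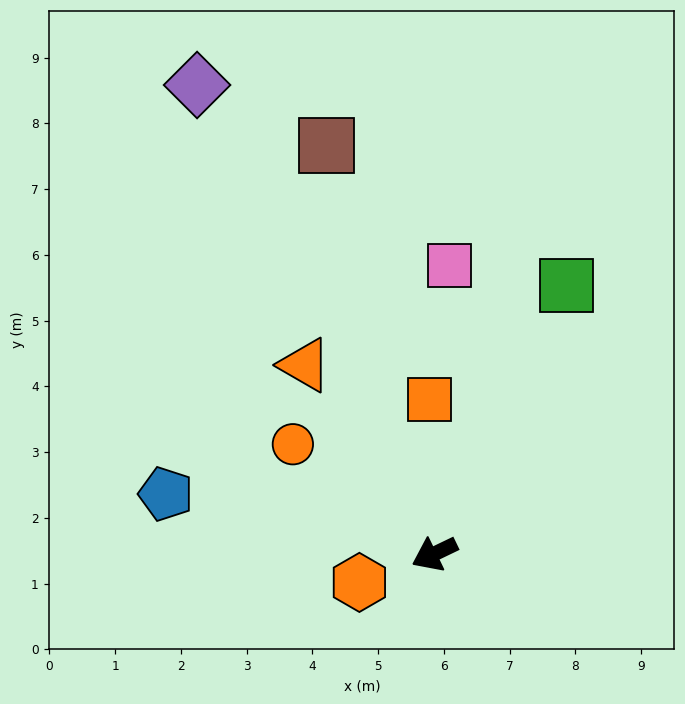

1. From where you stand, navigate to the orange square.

turn right 114°, forward 2.3 m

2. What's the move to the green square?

turn right 142°, forward 4.5 m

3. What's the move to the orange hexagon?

turn right 5°, forward 1.2 m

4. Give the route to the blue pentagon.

turn right 38°, forward 4.2 m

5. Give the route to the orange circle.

turn right 63°, forward 2.7 m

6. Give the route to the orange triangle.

turn right 81°, forward 3.5 m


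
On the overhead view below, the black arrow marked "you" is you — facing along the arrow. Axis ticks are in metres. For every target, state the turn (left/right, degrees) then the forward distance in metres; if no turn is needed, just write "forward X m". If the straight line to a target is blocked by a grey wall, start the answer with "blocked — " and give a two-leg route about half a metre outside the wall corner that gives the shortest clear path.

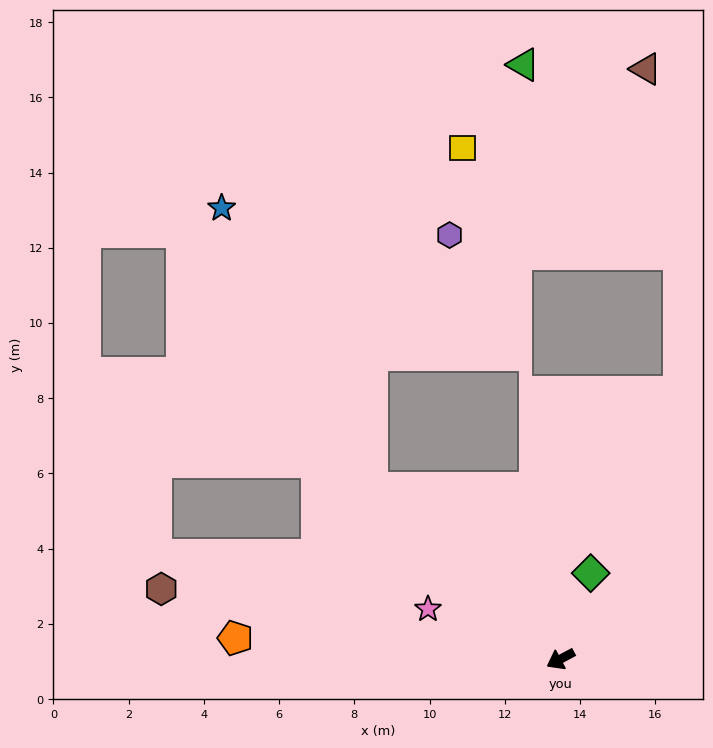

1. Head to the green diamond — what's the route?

turn right 137°, forward 2.4 m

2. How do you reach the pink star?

turn right 49°, forward 3.8 m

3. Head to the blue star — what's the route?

blocked — turn right 70°, forward 6.8 m, then turn right 20°, forward 8.5 m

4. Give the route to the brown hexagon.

turn right 38°, forward 10.8 m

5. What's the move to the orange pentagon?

turn right 32°, forward 8.7 m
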